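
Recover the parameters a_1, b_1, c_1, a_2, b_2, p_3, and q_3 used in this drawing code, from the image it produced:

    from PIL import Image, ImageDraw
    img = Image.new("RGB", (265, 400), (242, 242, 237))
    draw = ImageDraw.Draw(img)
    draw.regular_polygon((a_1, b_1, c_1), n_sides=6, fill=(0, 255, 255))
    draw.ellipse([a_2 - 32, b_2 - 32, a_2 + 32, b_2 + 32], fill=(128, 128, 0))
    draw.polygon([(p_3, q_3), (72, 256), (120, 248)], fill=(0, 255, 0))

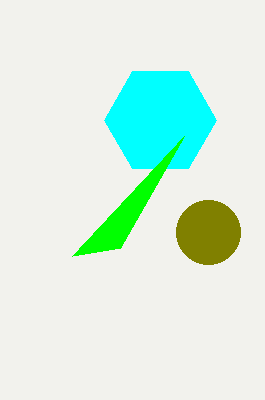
a_1 = 160; b_1 = 120; c_1 = 56; a_2 = 208; b_2 = 232; p_3 = 184; q_3 = 136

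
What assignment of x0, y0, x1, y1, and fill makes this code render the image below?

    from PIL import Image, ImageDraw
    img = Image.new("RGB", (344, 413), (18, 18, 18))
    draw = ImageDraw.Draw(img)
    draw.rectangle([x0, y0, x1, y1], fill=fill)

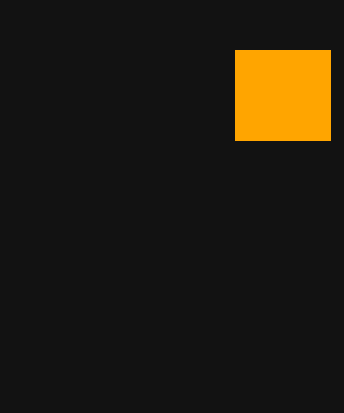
x0 = 235; y0 = 50; x1 = 330; y1 = 140; fill = 'orange'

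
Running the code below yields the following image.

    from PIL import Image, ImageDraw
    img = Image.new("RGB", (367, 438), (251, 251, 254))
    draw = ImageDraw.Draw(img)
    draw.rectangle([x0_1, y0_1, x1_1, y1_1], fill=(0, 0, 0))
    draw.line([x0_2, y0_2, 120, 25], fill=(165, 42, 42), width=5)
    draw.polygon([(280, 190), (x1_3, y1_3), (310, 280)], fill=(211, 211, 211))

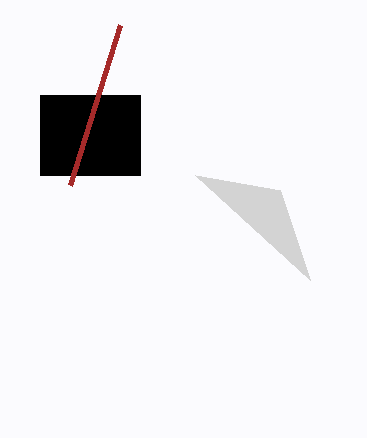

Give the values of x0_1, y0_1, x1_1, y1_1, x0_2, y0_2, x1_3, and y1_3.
x0_1 = 40, y0_1 = 95, x1_1 = 140, y1_1 = 175, x0_2 = 70, y0_2 = 185, x1_3 = 195, y1_3 = 175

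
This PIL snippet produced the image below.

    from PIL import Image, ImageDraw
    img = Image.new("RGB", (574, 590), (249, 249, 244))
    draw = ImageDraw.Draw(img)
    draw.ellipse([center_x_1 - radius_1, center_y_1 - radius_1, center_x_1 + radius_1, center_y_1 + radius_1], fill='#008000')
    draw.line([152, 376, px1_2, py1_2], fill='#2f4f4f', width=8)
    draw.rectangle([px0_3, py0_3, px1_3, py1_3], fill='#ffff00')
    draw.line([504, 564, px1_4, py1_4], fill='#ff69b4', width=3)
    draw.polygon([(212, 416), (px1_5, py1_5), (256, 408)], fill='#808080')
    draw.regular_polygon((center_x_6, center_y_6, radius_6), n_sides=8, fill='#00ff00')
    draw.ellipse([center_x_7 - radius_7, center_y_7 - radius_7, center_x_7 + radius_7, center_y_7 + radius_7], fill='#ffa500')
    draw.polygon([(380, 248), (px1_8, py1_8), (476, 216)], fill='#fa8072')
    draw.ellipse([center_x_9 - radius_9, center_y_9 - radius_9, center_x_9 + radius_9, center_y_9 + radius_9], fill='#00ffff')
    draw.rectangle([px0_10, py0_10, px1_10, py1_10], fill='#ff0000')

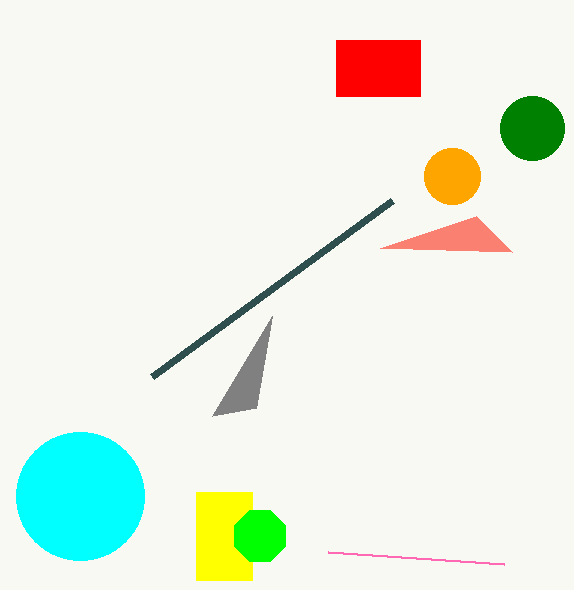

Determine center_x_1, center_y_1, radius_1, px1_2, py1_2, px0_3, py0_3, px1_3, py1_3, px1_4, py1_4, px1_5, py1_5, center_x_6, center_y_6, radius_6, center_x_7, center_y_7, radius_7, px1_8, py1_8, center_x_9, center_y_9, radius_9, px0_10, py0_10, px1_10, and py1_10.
center_x_1 = 532, center_y_1 = 128, radius_1 = 32, px1_2 = 392, py1_2 = 200, px0_3 = 196, py0_3 = 492, px1_3 = 252, py1_3 = 580, px1_4 = 328, py1_4 = 552, px1_5 = 272, py1_5 = 316, center_x_6 = 260, center_y_6 = 536, radius_6 = 28, center_x_7 = 452, center_y_7 = 176, radius_7 = 28, px1_8 = 512, py1_8 = 252, center_x_9 = 80, center_y_9 = 496, radius_9 = 64, px0_10 = 336, py0_10 = 40, px1_10 = 420, py1_10 = 96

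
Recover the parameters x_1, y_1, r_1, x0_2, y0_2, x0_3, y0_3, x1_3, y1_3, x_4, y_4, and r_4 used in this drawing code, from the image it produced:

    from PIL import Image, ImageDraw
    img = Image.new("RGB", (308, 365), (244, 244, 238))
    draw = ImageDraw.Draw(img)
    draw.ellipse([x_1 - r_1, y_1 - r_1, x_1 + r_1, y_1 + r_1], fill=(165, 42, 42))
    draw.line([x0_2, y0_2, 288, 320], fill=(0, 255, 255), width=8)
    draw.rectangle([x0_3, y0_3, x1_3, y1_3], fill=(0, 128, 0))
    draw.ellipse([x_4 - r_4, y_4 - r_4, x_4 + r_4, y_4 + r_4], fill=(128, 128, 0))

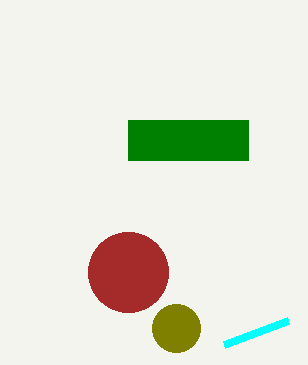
x_1 = 128; y_1 = 272; r_1 = 40; x0_2 = 224; y0_2 = 344; x0_3 = 128; y0_3 = 120; x1_3 = 248; y1_3 = 160; x_4 = 176; y_4 = 328; r_4 = 24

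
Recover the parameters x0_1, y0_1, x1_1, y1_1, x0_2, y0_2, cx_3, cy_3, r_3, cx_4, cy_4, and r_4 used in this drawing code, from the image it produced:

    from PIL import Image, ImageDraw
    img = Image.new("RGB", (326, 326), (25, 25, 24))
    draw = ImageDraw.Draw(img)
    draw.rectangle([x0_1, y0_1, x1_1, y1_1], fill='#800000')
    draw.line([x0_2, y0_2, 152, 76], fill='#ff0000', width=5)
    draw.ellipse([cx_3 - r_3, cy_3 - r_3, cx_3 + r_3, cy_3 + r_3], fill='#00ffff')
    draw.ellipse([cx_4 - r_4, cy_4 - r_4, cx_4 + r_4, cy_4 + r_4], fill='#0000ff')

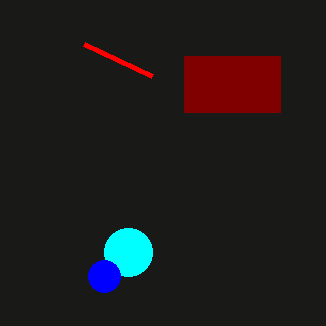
x0_1 = 184, y0_1 = 56, x1_1 = 280, y1_1 = 112, x0_2 = 84, y0_2 = 44, cx_3 = 128, cy_3 = 252, r_3 = 24, cx_4 = 104, cy_4 = 276, r_4 = 16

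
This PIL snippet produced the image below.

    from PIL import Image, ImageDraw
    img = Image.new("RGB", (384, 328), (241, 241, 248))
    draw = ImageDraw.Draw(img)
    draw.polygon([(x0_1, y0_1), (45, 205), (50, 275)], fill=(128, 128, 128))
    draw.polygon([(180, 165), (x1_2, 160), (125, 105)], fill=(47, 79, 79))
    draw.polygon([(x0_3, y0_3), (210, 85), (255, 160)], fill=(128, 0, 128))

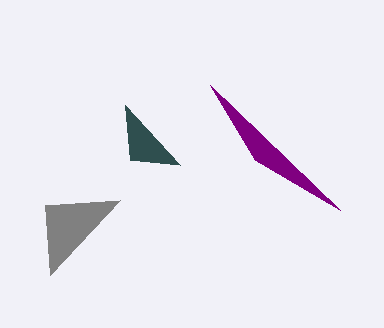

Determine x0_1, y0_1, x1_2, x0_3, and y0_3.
x0_1 = 120, y0_1 = 200, x1_2 = 130, x0_3 = 340, y0_3 = 210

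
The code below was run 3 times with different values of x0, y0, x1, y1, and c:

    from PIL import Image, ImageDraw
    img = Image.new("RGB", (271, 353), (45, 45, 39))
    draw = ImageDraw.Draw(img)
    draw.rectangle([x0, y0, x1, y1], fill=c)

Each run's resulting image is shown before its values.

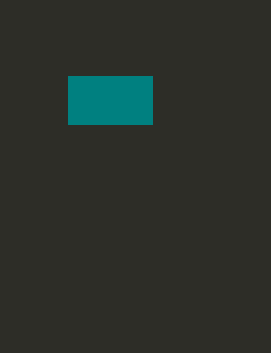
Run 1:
x0 = 68, y0 = 76, x1 = 152, y1 = 124, c = 'teal'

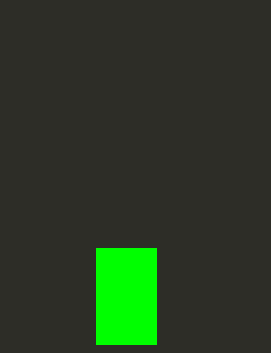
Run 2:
x0 = 96, y0 = 248, x1 = 156, y1 = 344, c = 'lime'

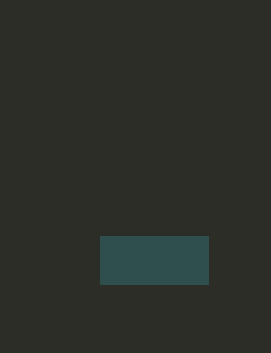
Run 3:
x0 = 100, y0 = 236, x1 = 208, y1 = 284, c = 'darkslategray'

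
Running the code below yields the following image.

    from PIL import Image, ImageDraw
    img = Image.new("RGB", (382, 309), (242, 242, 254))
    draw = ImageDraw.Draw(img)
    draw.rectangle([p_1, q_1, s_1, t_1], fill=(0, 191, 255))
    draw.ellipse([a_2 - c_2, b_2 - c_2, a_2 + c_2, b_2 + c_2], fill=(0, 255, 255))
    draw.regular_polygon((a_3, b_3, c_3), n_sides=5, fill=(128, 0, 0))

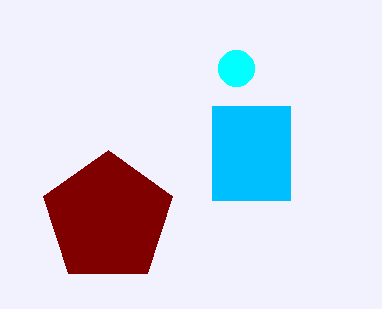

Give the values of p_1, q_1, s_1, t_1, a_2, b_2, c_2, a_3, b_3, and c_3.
p_1 = 212; q_1 = 106; s_1 = 290; t_1 = 200; a_2 = 236; b_2 = 68; c_2 = 18; a_3 = 108; b_3 = 218; c_3 = 68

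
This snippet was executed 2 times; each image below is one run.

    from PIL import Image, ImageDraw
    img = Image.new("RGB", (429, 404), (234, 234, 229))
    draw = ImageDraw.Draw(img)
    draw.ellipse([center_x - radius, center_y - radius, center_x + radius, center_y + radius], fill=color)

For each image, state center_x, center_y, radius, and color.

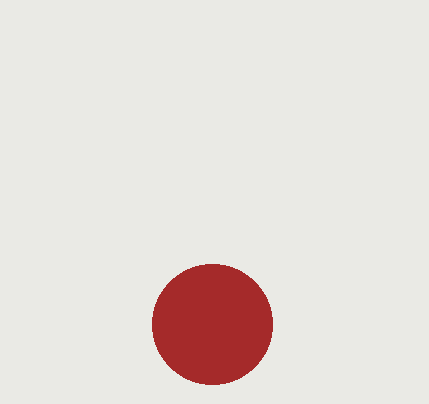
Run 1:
center_x = 212, center_y = 324, radius = 60, color = 'brown'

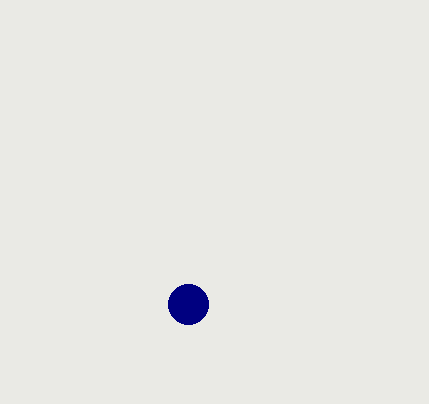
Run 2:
center_x = 188, center_y = 304, radius = 20, color = 'navy'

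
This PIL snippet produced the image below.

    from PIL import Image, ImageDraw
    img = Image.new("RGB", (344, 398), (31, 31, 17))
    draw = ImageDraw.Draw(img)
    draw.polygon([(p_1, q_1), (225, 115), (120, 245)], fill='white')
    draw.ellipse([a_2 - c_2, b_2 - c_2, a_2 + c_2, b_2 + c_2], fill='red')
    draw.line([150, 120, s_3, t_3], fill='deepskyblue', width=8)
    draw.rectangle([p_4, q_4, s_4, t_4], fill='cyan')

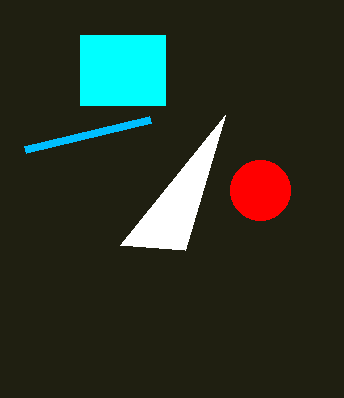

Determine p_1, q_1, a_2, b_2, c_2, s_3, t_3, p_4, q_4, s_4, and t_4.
p_1 = 185, q_1 = 250, a_2 = 260, b_2 = 190, c_2 = 30, s_3 = 25, t_3 = 150, p_4 = 80, q_4 = 35, s_4 = 165, t_4 = 105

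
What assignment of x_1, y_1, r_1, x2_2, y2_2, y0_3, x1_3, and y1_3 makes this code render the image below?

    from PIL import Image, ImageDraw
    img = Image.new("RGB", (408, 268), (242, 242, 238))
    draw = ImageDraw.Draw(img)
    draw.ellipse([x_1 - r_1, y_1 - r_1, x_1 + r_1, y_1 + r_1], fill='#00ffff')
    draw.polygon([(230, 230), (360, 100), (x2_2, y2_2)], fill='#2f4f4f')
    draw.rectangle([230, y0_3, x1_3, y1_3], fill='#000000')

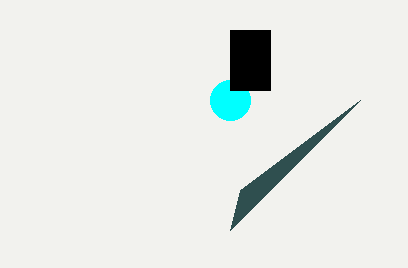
x_1 = 230
y_1 = 100
r_1 = 20
x2_2 = 240
y2_2 = 190
y0_3 = 30
x1_3 = 270
y1_3 = 90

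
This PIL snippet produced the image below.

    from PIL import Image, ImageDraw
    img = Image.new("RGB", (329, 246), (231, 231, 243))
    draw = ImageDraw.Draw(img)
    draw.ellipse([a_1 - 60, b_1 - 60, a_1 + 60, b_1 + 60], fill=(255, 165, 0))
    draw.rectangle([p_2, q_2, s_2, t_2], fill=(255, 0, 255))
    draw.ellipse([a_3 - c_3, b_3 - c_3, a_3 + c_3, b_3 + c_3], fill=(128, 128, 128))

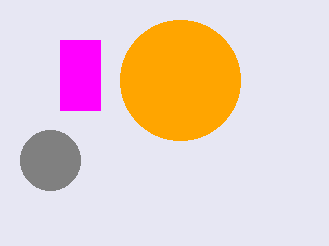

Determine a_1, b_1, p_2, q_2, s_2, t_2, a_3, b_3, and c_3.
a_1 = 180; b_1 = 80; p_2 = 60; q_2 = 40; s_2 = 100; t_2 = 110; a_3 = 50; b_3 = 160; c_3 = 30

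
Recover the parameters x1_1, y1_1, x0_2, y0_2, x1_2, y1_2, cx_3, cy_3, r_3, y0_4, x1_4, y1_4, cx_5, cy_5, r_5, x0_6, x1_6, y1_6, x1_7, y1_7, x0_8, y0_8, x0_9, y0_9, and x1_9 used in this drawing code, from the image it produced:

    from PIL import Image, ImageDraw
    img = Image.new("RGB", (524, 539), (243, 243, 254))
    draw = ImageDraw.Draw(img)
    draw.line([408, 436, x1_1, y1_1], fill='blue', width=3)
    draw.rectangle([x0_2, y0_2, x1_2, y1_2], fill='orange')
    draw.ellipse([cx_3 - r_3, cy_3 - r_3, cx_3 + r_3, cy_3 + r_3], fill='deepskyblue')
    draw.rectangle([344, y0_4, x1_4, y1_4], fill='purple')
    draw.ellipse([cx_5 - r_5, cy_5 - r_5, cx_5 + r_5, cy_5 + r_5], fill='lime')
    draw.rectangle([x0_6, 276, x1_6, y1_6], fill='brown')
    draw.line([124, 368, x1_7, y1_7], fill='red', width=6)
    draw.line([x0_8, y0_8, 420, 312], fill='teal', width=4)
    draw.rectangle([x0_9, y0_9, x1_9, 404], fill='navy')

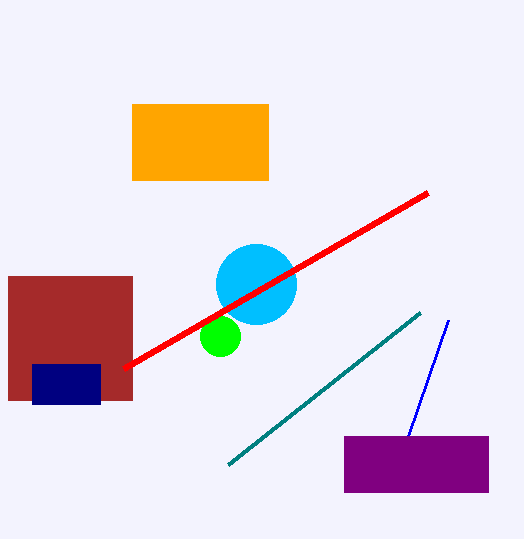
x1_1 = 448; y1_1 = 320; x0_2 = 132; y0_2 = 104; x1_2 = 268; y1_2 = 180; cx_3 = 256; cy_3 = 284; r_3 = 40; y0_4 = 436; x1_4 = 488; y1_4 = 492; cx_5 = 220; cy_5 = 336; r_5 = 20; x0_6 = 8; x1_6 = 132; y1_6 = 400; x1_7 = 428; y1_7 = 192; x0_8 = 228; y0_8 = 464; x0_9 = 32; y0_9 = 364; x1_9 = 100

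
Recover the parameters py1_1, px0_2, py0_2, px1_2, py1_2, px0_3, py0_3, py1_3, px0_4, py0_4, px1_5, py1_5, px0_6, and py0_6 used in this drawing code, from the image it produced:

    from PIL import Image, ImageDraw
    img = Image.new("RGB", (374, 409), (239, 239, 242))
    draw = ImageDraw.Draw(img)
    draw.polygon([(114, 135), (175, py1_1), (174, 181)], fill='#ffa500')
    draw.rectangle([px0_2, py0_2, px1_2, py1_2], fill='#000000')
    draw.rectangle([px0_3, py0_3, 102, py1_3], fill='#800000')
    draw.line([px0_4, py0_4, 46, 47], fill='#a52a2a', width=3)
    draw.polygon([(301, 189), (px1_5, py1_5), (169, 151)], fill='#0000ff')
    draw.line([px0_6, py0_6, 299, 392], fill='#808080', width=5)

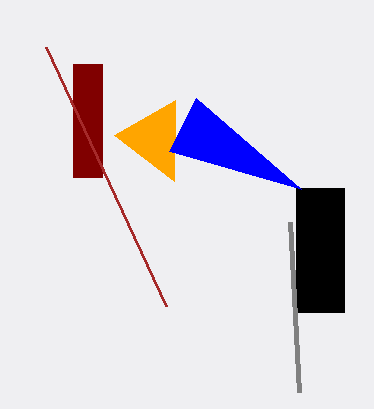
py1_1 = 100, px0_2 = 296, py0_2 = 188, px1_2 = 344, py1_2 = 312, px0_3 = 73, py0_3 = 64, py1_3 = 177, px0_4 = 166, py0_4 = 306, px1_5 = 196, py1_5 = 98, px0_6 = 290, py0_6 = 222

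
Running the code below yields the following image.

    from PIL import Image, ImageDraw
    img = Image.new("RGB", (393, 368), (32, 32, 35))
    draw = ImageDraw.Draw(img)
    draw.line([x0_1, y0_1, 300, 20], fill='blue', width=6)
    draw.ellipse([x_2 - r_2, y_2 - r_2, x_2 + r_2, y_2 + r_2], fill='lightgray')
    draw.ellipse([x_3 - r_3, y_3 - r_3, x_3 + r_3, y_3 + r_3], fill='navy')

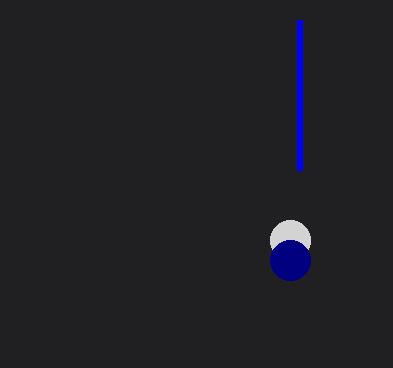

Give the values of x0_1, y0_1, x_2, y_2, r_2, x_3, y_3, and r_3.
x0_1 = 300; y0_1 = 170; x_2 = 290; y_2 = 240; r_2 = 20; x_3 = 290; y_3 = 260; r_3 = 20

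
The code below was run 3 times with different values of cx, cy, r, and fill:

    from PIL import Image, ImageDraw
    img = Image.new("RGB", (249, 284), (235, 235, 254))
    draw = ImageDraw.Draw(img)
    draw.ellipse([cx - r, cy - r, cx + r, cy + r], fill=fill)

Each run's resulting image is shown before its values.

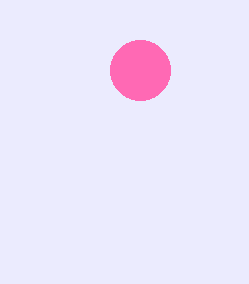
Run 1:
cx = 140; cy = 70; r = 30; fill = 'hotpink'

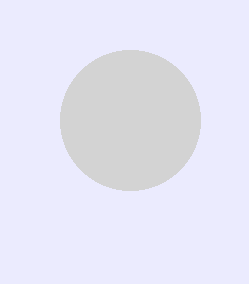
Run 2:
cx = 130
cy = 120
r = 70
fill = 'lightgray'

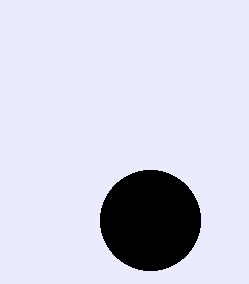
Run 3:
cx = 150, cy = 220, r = 50, fill = 'black'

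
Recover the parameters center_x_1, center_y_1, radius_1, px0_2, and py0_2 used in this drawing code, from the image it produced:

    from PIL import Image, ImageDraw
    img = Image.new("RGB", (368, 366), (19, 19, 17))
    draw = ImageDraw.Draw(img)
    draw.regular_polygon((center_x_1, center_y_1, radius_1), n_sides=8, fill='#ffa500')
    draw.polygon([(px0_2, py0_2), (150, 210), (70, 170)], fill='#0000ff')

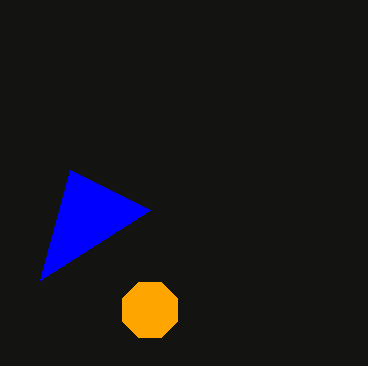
center_x_1 = 150; center_y_1 = 310; radius_1 = 30; px0_2 = 40; py0_2 = 280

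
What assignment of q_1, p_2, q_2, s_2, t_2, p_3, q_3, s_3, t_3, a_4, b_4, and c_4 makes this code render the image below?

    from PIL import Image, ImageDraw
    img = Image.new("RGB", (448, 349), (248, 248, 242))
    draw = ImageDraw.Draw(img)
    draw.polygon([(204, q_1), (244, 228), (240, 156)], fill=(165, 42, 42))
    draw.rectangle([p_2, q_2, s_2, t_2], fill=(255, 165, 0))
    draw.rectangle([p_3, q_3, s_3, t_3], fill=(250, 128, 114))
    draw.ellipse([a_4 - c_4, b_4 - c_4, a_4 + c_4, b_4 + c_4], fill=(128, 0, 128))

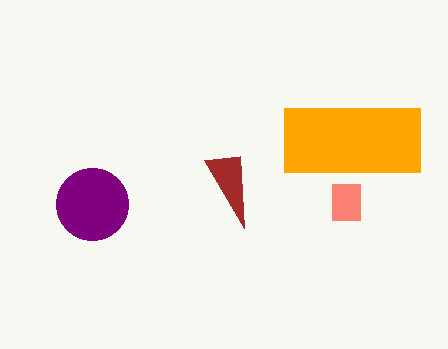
q_1 = 160, p_2 = 284, q_2 = 108, s_2 = 420, t_2 = 172, p_3 = 332, q_3 = 184, s_3 = 360, t_3 = 220, a_4 = 92, b_4 = 204, c_4 = 36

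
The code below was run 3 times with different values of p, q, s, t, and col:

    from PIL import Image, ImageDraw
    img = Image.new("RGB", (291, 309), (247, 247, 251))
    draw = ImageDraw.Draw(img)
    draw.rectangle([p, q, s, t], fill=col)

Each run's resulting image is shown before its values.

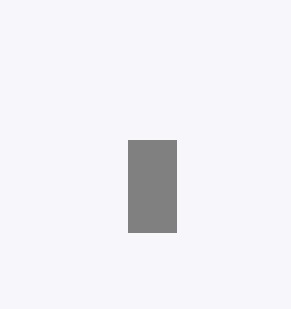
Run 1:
p = 128
q = 140
s = 176
t = 232
col = 'gray'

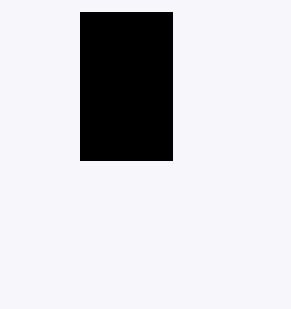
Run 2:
p = 80
q = 12
s = 172
t = 160
col = 'black'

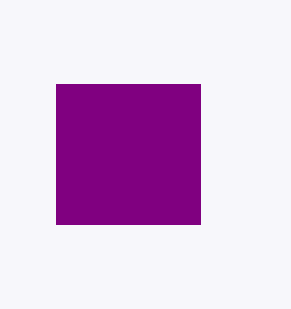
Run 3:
p = 56
q = 84
s = 200
t = 224
col = 'purple'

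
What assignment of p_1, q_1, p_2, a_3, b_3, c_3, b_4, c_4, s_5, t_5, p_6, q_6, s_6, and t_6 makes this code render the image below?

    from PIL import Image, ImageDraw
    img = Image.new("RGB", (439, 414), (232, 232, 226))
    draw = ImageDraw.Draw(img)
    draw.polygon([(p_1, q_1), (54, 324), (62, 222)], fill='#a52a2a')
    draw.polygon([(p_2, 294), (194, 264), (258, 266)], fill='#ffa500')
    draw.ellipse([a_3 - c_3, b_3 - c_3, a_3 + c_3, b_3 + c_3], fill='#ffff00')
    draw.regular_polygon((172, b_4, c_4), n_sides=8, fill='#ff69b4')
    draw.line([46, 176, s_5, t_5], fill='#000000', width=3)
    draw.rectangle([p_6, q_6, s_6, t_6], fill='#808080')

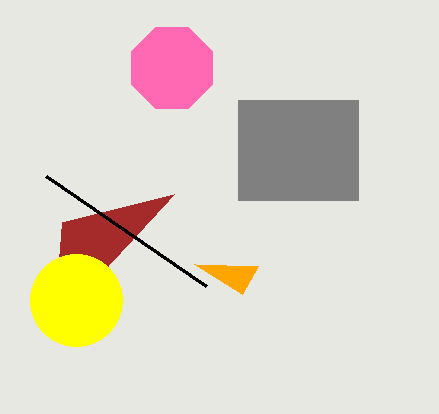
p_1 = 174, q_1 = 194, p_2 = 242, a_3 = 76, b_3 = 300, c_3 = 46, b_4 = 68, c_4 = 44, s_5 = 206, t_5 = 286, p_6 = 238, q_6 = 100, s_6 = 358, t_6 = 200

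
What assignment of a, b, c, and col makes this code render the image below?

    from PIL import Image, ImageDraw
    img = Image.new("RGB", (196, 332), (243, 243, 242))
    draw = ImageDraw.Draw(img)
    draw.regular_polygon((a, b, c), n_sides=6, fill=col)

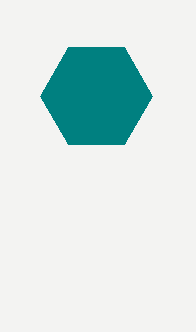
a = 96; b = 96; c = 56; col = 'teal'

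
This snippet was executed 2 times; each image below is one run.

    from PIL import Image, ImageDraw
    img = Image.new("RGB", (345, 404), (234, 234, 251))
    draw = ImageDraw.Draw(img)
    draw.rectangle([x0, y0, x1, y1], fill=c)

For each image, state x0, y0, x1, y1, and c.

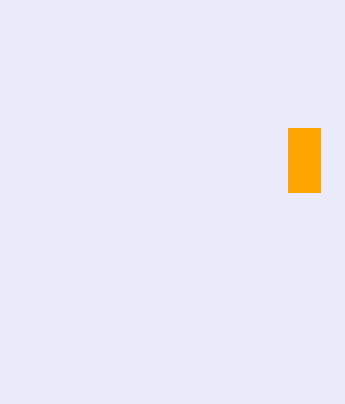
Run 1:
x0 = 288
y0 = 128
x1 = 320
y1 = 192
c = 'orange'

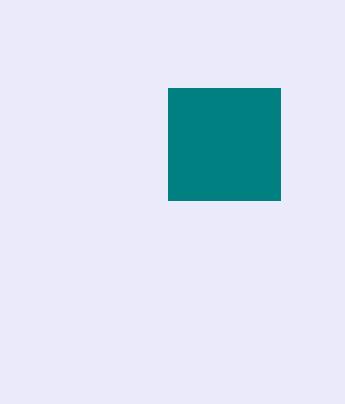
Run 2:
x0 = 168; y0 = 88; x1 = 280; y1 = 200; c = 'teal'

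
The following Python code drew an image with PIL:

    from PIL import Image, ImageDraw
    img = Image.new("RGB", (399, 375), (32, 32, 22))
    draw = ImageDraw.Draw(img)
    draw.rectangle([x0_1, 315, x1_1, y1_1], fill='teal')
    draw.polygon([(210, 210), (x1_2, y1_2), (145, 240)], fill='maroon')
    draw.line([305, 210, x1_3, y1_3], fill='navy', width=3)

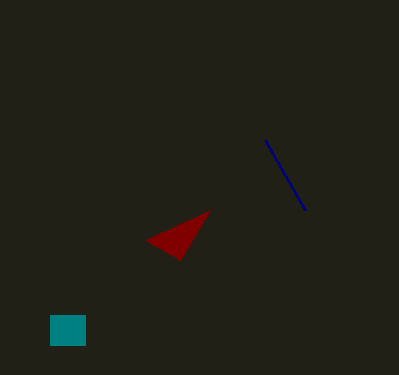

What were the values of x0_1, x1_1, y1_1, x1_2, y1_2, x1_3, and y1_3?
x0_1 = 50; x1_1 = 85; y1_1 = 345; x1_2 = 180; y1_2 = 260; x1_3 = 265; y1_3 = 140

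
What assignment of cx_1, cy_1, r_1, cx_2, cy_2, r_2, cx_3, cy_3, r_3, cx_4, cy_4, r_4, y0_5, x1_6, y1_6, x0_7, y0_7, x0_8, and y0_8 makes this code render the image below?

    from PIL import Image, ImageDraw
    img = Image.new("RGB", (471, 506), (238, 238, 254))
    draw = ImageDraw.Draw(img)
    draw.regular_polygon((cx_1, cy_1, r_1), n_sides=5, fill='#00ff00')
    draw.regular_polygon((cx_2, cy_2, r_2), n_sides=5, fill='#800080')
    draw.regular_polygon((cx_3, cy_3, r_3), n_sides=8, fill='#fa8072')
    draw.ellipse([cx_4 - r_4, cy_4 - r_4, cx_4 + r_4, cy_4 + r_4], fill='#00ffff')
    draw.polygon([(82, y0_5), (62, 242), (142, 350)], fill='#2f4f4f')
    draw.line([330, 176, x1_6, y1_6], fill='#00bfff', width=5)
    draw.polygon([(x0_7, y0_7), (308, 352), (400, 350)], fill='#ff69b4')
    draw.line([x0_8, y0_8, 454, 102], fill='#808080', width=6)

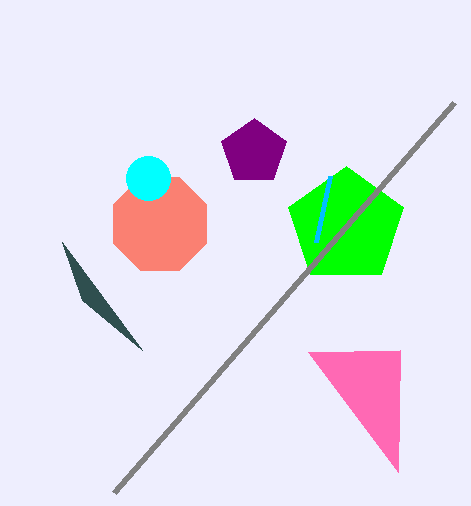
cx_1 = 346, cy_1 = 226, r_1 = 60, cx_2 = 254, cy_2 = 152, r_2 = 34, cx_3 = 160, cy_3 = 224, r_3 = 50, cx_4 = 148, cy_4 = 178, r_4 = 22, y0_5 = 300, x1_6 = 316, y1_6 = 242, x0_7 = 398, y0_7 = 472, x0_8 = 114, y0_8 = 492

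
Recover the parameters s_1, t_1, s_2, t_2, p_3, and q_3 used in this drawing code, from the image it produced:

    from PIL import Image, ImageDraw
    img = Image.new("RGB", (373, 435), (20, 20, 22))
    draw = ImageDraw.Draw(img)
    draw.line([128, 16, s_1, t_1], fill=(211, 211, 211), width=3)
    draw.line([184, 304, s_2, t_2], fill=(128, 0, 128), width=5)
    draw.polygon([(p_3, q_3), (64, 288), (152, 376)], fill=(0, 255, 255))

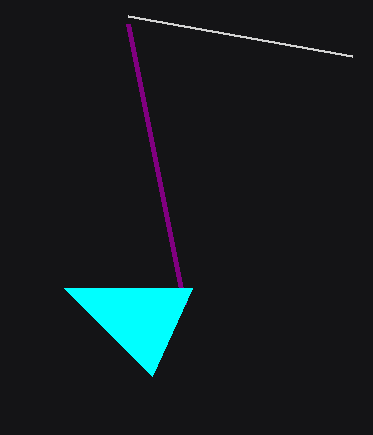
s_1 = 352; t_1 = 56; s_2 = 128; t_2 = 24; p_3 = 192; q_3 = 288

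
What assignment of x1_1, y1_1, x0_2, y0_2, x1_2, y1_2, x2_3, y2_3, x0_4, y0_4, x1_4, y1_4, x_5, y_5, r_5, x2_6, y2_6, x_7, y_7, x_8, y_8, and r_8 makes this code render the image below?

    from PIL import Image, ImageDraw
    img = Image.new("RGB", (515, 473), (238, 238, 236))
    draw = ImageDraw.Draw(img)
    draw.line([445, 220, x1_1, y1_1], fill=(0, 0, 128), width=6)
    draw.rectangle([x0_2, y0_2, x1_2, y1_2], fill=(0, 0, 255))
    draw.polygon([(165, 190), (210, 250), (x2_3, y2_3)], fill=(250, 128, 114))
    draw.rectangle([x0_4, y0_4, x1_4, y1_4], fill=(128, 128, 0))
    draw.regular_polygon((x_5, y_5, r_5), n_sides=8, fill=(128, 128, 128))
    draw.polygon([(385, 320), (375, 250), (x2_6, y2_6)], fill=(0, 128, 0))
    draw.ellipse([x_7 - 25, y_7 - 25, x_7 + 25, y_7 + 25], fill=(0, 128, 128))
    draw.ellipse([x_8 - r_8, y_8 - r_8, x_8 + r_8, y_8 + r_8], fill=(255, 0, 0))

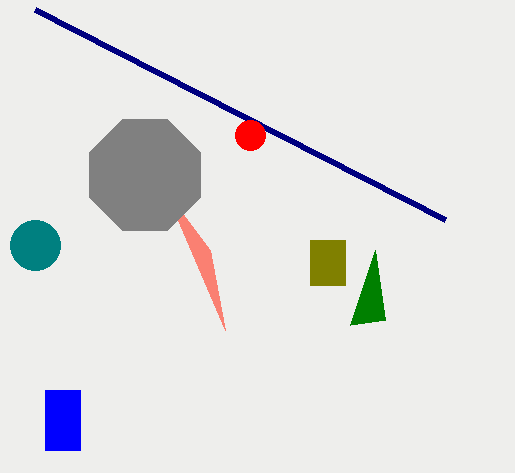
x1_1 = 35; y1_1 = 10; x0_2 = 45; y0_2 = 390; x1_2 = 80; y1_2 = 450; x2_3 = 225; y2_3 = 330; x0_4 = 310; y0_4 = 240; x1_4 = 345; y1_4 = 285; x_5 = 145; y_5 = 175; r_5 = 60; x2_6 = 350; y2_6 = 325; x_7 = 35; y_7 = 245; x_8 = 250; y_8 = 135; r_8 = 15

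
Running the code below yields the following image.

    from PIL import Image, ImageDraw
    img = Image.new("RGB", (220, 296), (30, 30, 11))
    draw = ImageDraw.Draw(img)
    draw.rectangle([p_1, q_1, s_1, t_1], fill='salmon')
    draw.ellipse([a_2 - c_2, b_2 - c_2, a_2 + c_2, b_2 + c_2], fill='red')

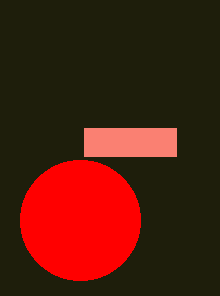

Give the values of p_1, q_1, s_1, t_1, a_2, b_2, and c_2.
p_1 = 84, q_1 = 128, s_1 = 176, t_1 = 156, a_2 = 80, b_2 = 220, c_2 = 60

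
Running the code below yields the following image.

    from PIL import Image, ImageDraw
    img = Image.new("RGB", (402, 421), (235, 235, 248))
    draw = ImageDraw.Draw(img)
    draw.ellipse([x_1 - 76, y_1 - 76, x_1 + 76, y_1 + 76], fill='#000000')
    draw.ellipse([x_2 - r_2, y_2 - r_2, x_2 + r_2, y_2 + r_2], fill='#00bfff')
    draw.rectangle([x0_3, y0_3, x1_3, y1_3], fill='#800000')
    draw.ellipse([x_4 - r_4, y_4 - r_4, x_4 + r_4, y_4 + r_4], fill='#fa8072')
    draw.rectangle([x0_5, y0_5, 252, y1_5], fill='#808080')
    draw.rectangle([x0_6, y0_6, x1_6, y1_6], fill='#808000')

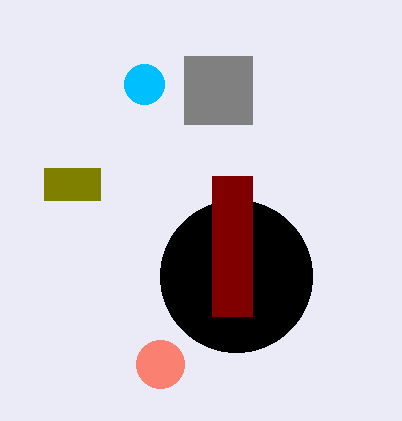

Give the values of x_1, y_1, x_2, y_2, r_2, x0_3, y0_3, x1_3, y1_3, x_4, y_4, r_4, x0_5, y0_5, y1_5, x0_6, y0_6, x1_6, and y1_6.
x_1 = 236, y_1 = 276, x_2 = 144, y_2 = 84, r_2 = 20, x0_3 = 212, y0_3 = 176, x1_3 = 252, y1_3 = 316, x_4 = 160, y_4 = 364, r_4 = 24, x0_5 = 184, y0_5 = 56, y1_5 = 124, x0_6 = 44, y0_6 = 168, x1_6 = 100, y1_6 = 200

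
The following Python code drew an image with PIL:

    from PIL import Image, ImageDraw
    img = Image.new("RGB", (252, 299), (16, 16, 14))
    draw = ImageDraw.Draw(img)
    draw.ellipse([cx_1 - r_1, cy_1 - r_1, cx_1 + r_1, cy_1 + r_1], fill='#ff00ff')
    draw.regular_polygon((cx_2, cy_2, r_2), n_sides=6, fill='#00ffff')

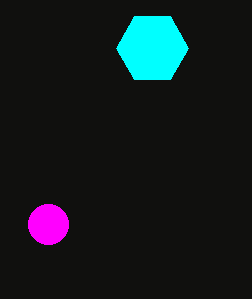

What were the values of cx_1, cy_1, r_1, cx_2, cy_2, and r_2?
cx_1 = 48; cy_1 = 224; r_1 = 20; cx_2 = 152; cy_2 = 48; r_2 = 36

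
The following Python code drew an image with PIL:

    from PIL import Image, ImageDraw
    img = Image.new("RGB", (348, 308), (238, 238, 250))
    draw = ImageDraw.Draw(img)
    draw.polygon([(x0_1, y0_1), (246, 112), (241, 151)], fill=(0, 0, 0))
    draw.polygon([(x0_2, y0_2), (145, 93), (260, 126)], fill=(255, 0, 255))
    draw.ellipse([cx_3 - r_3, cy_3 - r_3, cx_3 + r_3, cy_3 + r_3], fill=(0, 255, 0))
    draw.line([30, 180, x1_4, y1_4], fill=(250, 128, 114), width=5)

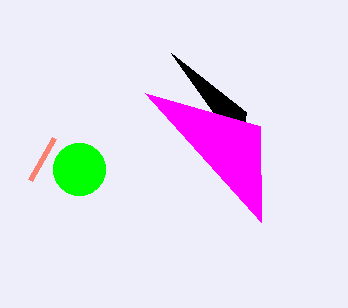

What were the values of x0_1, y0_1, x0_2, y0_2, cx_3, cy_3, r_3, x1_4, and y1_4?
x0_1 = 171; y0_1 = 53; x0_2 = 261; y0_2 = 222; cx_3 = 79; cy_3 = 169; r_3 = 26; x1_4 = 54; y1_4 = 138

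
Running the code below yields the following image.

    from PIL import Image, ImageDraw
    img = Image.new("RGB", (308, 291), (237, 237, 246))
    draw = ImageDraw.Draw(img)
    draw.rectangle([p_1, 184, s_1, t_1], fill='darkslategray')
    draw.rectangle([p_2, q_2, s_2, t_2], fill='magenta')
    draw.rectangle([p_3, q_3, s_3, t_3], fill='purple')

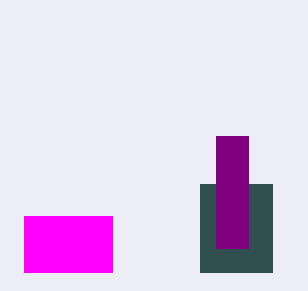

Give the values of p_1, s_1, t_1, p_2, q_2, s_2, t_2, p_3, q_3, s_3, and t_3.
p_1 = 200
s_1 = 272
t_1 = 272
p_2 = 24
q_2 = 216
s_2 = 112
t_2 = 272
p_3 = 216
q_3 = 136
s_3 = 248
t_3 = 248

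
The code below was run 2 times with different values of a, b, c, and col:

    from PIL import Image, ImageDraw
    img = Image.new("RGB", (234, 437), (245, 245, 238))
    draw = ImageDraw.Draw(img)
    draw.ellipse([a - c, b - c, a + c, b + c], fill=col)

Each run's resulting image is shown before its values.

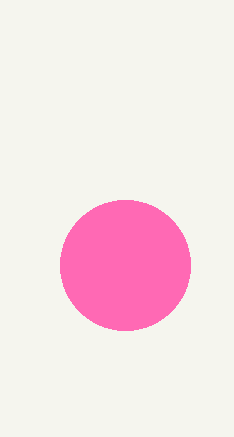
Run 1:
a = 125, b = 265, c = 65, col = 'hotpink'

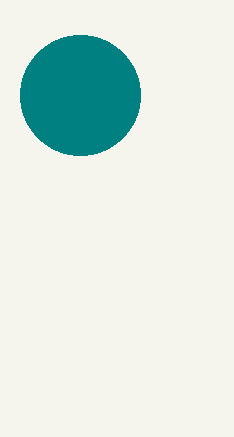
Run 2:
a = 80
b = 95
c = 60
col = 'teal'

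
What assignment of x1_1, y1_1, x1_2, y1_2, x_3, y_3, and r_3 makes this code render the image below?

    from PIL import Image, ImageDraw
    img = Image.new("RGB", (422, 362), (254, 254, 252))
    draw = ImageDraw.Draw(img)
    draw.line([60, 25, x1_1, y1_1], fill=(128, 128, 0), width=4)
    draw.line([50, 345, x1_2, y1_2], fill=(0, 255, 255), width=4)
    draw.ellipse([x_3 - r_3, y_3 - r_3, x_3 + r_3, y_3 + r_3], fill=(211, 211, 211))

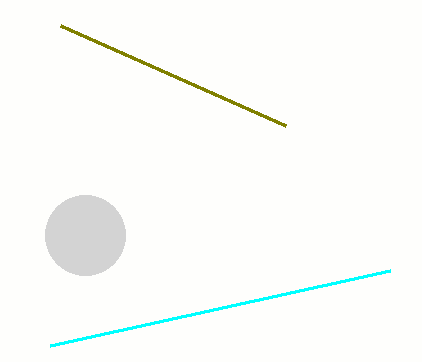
x1_1 = 285; y1_1 = 125; x1_2 = 390; y1_2 = 270; x_3 = 85; y_3 = 235; r_3 = 40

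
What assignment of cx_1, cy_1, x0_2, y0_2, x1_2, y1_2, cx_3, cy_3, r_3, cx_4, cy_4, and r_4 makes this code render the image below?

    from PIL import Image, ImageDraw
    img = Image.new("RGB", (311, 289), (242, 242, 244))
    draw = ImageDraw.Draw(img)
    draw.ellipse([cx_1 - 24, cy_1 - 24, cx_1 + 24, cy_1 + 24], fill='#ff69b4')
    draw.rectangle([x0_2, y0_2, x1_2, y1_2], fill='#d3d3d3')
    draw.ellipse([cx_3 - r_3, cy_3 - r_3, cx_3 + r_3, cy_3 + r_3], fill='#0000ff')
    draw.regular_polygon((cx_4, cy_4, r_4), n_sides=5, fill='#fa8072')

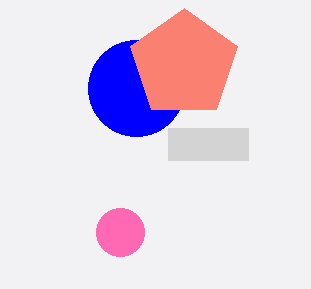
cx_1 = 120; cy_1 = 232; x0_2 = 168; y0_2 = 128; x1_2 = 248; y1_2 = 160; cx_3 = 136; cy_3 = 88; r_3 = 48; cx_4 = 184; cy_4 = 64; r_4 = 56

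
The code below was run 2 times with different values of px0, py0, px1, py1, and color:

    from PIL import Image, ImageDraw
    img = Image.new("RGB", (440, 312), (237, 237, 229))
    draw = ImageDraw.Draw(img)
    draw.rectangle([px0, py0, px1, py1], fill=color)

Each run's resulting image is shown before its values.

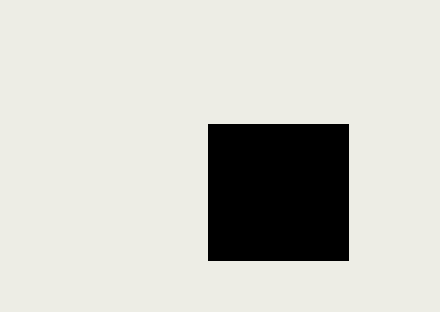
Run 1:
px0 = 208; py0 = 124; px1 = 348; py1 = 260; color = 'black'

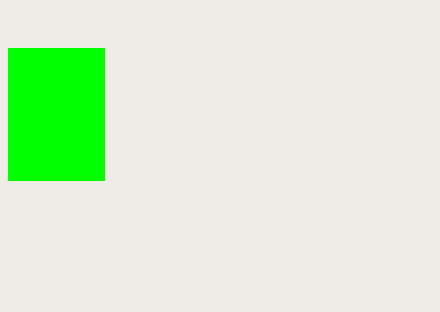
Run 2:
px0 = 8, py0 = 48, px1 = 104, py1 = 180, color = 'lime'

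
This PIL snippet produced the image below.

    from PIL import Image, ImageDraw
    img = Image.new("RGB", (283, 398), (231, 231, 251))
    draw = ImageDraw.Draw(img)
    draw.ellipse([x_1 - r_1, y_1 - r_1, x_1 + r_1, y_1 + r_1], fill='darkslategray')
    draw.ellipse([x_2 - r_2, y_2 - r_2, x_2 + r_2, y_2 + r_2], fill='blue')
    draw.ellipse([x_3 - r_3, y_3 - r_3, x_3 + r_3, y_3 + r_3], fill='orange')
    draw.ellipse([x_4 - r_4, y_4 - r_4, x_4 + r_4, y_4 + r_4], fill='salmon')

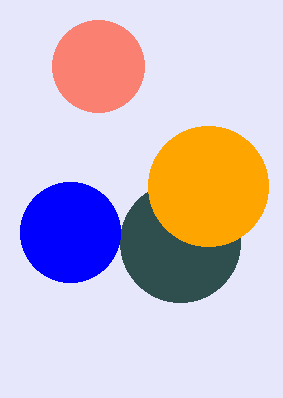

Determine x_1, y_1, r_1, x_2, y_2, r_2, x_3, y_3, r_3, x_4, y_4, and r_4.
x_1 = 180
y_1 = 242
r_1 = 60
x_2 = 70
y_2 = 232
r_2 = 50
x_3 = 208
y_3 = 186
r_3 = 60
x_4 = 98
y_4 = 66
r_4 = 46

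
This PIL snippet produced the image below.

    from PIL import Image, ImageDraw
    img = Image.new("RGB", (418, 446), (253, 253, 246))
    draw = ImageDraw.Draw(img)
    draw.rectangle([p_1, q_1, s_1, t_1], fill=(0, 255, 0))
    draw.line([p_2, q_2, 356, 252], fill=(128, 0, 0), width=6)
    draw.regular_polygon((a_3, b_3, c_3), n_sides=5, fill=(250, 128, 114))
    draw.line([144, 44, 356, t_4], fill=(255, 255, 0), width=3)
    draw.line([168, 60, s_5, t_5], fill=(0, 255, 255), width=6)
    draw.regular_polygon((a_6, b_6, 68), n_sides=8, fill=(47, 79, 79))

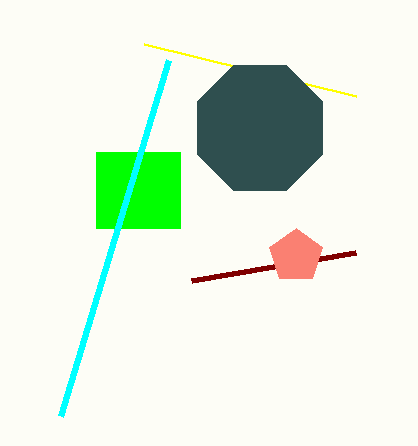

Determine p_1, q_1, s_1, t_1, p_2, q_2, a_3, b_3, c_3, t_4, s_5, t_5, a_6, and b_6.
p_1 = 96; q_1 = 152; s_1 = 180; t_1 = 228; p_2 = 192; q_2 = 280; a_3 = 296; b_3 = 256; c_3 = 28; t_4 = 96; s_5 = 60; t_5 = 416; a_6 = 260; b_6 = 128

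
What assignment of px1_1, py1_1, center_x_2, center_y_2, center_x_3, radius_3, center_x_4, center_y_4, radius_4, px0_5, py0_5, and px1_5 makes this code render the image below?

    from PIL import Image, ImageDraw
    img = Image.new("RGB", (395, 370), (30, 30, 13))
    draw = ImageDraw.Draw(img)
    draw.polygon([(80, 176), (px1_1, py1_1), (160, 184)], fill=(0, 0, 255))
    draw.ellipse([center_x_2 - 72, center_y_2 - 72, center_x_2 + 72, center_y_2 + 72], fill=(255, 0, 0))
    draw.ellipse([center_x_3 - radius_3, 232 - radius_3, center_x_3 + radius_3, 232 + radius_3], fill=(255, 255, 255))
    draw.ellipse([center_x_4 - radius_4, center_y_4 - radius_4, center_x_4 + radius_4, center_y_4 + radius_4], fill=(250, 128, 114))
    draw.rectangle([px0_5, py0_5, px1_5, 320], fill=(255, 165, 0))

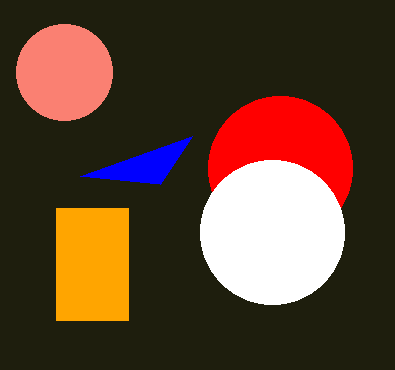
px1_1 = 192
py1_1 = 136
center_x_2 = 280
center_y_2 = 168
center_x_3 = 272
radius_3 = 72
center_x_4 = 64
center_y_4 = 72
radius_4 = 48
px0_5 = 56
py0_5 = 208
px1_5 = 128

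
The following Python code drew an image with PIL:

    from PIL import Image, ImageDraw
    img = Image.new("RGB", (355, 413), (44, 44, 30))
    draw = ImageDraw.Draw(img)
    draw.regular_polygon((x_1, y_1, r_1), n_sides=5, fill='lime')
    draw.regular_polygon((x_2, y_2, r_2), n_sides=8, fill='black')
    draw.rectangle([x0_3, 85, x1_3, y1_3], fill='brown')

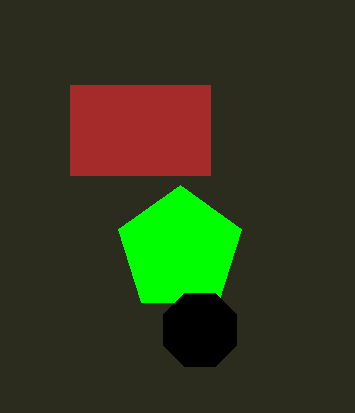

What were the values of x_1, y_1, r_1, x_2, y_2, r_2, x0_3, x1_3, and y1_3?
x_1 = 180; y_1 = 250; r_1 = 65; x_2 = 200; y_2 = 330; r_2 = 40; x0_3 = 70; x1_3 = 210; y1_3 = 175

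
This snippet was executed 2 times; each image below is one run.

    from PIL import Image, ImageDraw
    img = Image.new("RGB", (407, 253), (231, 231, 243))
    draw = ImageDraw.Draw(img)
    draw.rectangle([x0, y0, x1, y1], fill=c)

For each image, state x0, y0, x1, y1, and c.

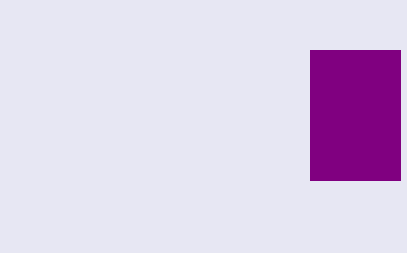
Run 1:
x0 = 310; y0 = 50; x1 = 400; y1 = 180; c = 'purple'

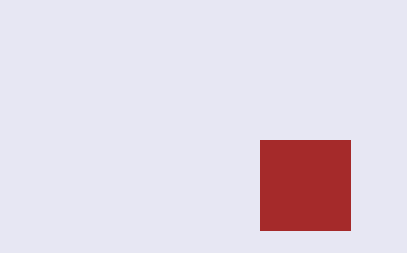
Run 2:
x0 = 260, y0 = 140, x1 = 350, y1 = 230, c = 'brown'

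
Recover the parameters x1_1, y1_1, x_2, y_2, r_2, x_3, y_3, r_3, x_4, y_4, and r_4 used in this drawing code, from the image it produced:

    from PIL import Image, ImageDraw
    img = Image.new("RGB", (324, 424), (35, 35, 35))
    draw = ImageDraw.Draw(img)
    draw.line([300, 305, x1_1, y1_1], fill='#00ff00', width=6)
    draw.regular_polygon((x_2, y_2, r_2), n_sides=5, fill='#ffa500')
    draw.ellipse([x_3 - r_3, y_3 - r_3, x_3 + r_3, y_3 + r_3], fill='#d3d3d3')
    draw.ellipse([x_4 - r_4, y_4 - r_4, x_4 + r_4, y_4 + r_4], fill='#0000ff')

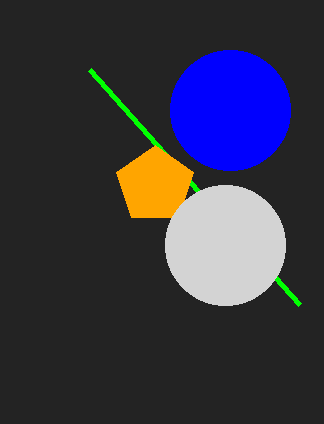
x1_1 = 90
y1_1 = 70
x_2 = 155
y_2 = 185
r_2 = 40
x_3 = 225
y_3 = 245
r_3 = 60
x_4 = 230
y_4 = 110
r_4 = 60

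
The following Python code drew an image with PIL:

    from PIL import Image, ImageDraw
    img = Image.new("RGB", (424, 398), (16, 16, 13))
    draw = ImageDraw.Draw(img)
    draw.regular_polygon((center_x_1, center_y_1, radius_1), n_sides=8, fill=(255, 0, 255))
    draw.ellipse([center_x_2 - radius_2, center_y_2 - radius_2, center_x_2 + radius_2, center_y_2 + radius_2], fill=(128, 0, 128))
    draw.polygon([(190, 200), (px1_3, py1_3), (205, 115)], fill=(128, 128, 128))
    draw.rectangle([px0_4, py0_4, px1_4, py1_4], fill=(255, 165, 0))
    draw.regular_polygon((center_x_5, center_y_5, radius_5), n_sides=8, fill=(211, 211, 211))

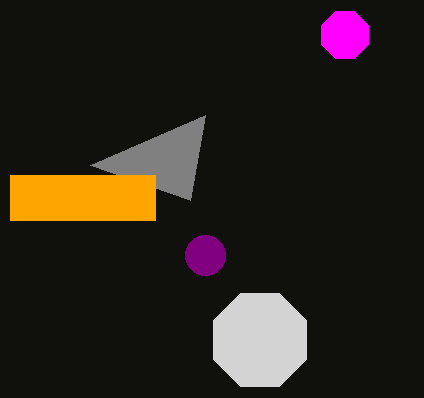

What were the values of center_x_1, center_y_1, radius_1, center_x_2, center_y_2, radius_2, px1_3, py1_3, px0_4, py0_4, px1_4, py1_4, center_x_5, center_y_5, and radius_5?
center_x_1 = 345
center_y_1 = 35
radius_1 = 25
center_x_2 = 205
center_y_2 = 255
radius_2 = 20
px1_3 = 90
py1_3 = 165
px0_4 = 10
py0_4 = 175
px1_4 = 155
py1_4 = 220
center_x_5 = 260
center_y_5 = 340
radius_5 = 50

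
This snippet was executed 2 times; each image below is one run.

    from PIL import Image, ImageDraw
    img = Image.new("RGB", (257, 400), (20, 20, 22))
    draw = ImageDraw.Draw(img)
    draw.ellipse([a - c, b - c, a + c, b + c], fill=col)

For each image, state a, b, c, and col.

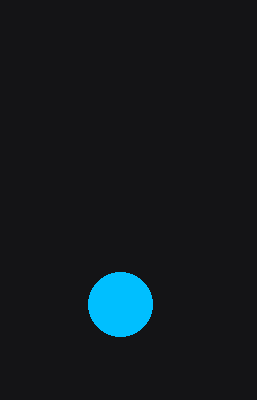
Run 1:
a = 120, b = 304, c = 32, col = 'deepskyblue'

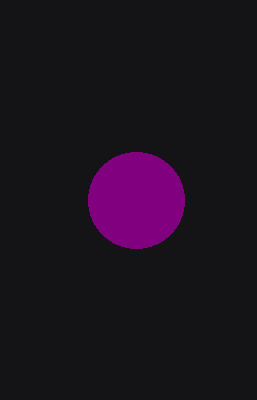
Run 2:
a = 136
b = 200
c = 48
col = 'purple'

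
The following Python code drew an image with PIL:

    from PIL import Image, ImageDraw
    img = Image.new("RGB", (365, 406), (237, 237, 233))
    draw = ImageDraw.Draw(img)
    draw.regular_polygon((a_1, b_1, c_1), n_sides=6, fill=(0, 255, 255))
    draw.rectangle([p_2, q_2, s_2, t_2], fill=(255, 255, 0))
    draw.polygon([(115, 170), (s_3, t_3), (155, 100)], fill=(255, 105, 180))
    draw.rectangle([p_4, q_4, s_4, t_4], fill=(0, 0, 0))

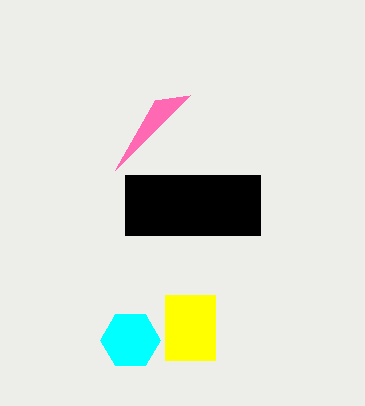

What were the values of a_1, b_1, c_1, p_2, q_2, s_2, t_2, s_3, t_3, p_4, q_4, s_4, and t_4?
a_1 = 130, b_1 = 340, c_1 = 30, p_2 = 165, q_2 = 295, s_2 = 215, t_2 = 360, s_3 = 190, t_3 = 95, p_4 = 125, q_4 = 175, s_4 = 260, t_4 = 235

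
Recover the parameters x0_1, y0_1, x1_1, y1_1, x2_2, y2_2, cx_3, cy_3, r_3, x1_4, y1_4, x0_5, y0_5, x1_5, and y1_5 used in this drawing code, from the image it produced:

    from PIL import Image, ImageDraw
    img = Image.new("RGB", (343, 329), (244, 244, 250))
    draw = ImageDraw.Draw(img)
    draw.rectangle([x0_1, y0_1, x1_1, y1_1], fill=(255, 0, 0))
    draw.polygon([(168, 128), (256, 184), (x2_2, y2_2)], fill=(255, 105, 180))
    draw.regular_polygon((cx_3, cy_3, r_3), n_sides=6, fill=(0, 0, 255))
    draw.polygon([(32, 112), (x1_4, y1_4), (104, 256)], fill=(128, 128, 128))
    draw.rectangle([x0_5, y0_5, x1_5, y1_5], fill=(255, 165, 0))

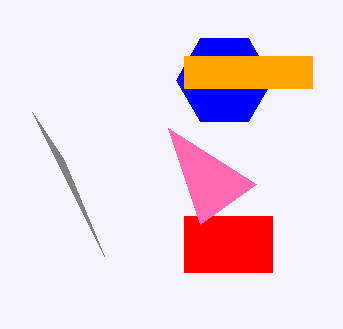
x0_1 = 184; y0_1 = 216; x1_1 = 272; y1_1 = 272; x2_2 = 200; y2_2 = 224; cx_3 = 224; cy_3 = 80; r_3 = 48; x1_4 = 64; y1_4 = 160; x0_5 = 184; y0_5 = 56; x1_5 = 312; y1_5 = 88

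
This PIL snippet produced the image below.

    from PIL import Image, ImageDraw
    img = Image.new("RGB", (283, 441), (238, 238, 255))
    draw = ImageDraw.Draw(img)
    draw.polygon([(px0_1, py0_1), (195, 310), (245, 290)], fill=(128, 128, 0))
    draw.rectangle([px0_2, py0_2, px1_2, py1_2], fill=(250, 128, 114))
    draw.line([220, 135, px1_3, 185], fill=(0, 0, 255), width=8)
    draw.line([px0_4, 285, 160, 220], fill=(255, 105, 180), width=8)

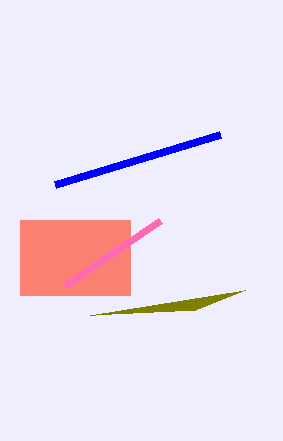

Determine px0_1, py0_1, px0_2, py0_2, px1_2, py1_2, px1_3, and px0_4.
px0_1 = 90, py0_1 = 315, px0_2 = 20, py0_2 = 220, px1_2 = 130, py1_2 = 295, px1_3 = 55, px0_4 = 65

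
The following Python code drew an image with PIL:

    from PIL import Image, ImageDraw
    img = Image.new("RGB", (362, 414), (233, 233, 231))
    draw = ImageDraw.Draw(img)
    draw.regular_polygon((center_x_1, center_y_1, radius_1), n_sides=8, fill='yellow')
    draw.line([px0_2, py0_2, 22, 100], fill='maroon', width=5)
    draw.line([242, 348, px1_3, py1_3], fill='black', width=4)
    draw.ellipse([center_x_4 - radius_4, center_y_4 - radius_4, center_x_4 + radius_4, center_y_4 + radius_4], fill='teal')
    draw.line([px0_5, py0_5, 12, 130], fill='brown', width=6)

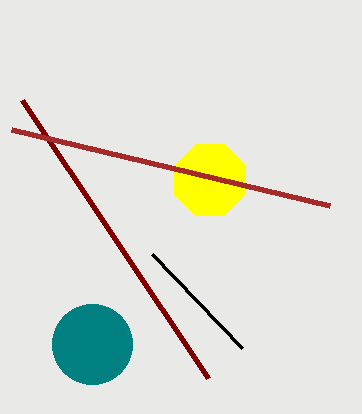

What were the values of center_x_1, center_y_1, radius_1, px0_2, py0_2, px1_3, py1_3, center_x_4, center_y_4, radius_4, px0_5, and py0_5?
center_x_1 = 210
center_y_1 = 180
radius_1 = 38
px0_2 = 208
py0_2 = 378
px1_3 = 152
py1_3 = 254
center_x_4 = 92
center_y_4 = 344
radius_4 = 40
px0_5 = 330
py0_5 = 206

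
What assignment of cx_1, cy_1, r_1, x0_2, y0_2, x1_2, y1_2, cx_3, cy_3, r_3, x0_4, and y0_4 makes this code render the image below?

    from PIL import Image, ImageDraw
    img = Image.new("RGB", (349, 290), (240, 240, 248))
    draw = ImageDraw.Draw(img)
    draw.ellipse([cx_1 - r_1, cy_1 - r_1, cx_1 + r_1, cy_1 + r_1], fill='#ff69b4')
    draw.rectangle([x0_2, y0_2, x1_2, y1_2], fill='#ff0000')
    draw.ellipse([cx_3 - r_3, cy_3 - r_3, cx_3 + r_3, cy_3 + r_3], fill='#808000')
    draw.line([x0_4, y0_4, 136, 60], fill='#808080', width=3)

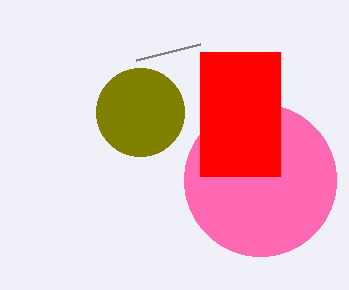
cx_1 = 260, cy_1 = 180, r_1 = 76, x0_2 = 200, y0_2 = 52, x1_2 = 280, y1_2 = 176, cx_3 = 140, cy_3 = 112, r_3 = 44, x0_4 = 200, y0_4 = 44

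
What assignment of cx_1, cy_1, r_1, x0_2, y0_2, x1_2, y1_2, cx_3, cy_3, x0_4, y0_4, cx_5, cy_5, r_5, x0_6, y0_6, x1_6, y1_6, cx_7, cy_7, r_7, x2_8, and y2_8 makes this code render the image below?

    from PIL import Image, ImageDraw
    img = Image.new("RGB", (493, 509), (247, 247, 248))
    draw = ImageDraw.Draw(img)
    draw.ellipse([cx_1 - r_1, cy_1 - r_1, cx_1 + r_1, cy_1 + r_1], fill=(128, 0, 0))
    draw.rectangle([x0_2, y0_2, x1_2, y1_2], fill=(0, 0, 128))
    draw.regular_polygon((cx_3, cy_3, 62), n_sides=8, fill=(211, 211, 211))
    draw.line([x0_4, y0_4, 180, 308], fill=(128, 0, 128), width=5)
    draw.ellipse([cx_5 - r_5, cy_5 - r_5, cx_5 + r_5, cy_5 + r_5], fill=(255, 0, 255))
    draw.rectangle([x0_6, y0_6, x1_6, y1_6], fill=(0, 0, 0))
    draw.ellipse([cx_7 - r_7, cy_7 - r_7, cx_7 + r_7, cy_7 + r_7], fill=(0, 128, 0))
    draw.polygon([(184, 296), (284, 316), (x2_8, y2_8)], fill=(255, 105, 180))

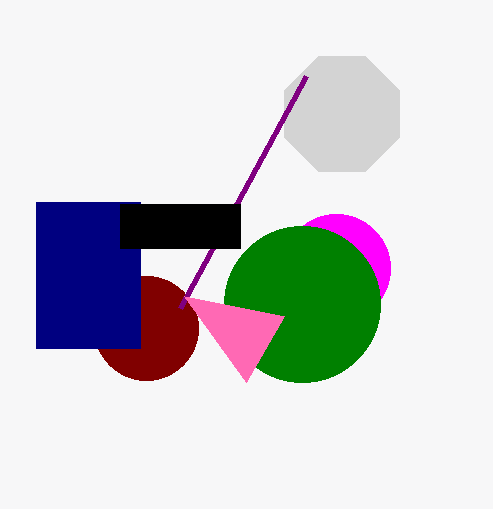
cx_1 = 146
cy_1 = 328
r_1 = 52
x0_2 = 36
y0_2 = 202
x1_2 = 140
y1_2 = 348
cx_3 = 342
cy_3 = 114
x0_4 = 306
y0_4 = 76
cx_5 = 336
cy_5 = 268
r_5 = 54
x0_6 = 120
y0_6 = 204
x1_6 = 240
y1_6 = 248
cx_7 = 302
cy_7 = 304
r_7 = 78
x2_8 = 246
y2_8 = 382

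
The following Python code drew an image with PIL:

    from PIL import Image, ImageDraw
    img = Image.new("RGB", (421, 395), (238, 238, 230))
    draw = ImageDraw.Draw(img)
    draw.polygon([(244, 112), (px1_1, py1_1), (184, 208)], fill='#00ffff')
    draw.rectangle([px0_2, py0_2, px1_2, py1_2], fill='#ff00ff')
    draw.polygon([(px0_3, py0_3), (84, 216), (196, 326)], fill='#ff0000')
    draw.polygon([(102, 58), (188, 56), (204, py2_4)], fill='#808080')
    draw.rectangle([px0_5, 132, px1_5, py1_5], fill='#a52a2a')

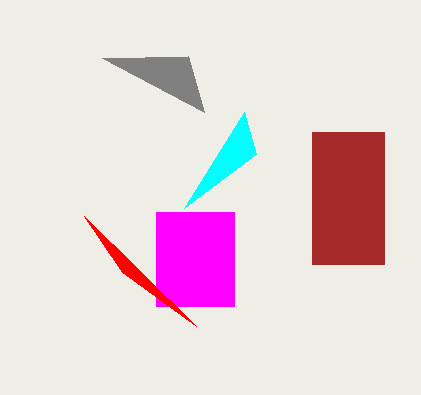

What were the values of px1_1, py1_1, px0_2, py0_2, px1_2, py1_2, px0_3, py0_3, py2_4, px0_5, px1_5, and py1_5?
px1_1 = 256, py1_1 = 154, px0_2 = 156, py0_2 = 212, px1_2 = 234, py1_2 = 306, px0_3 = 122, py0_3 = 272, py2_4 = 112, px0_5 = 312, px1_5 = 384, py1_5 = 264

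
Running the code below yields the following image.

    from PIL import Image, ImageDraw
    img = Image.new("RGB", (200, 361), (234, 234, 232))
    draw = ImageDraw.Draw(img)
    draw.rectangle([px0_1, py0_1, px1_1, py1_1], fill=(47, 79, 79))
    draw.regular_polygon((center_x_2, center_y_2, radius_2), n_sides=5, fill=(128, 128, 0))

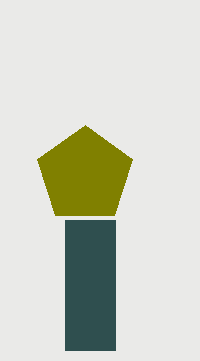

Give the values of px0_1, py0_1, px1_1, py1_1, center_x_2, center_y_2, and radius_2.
px0_1 = 65, py0_1 = 220, px1_1 = 115, py1_1 = 350, center_x_2 = 85, center_y_2 = 175, radius_2 = 50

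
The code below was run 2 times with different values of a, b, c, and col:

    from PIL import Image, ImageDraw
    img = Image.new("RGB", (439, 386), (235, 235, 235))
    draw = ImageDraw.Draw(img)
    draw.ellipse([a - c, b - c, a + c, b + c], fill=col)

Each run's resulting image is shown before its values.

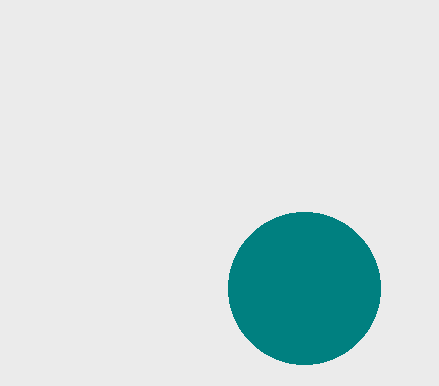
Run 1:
a = 304
b = 288
c = 76
col = 'teal'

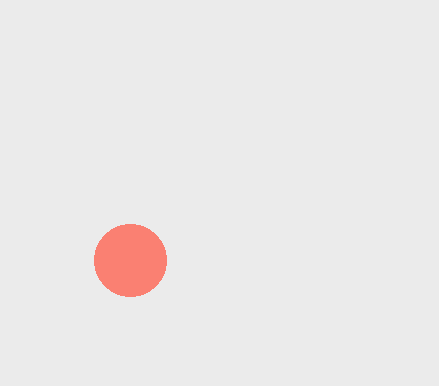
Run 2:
a = 130
b = 260
c = 36
col = 'salmon'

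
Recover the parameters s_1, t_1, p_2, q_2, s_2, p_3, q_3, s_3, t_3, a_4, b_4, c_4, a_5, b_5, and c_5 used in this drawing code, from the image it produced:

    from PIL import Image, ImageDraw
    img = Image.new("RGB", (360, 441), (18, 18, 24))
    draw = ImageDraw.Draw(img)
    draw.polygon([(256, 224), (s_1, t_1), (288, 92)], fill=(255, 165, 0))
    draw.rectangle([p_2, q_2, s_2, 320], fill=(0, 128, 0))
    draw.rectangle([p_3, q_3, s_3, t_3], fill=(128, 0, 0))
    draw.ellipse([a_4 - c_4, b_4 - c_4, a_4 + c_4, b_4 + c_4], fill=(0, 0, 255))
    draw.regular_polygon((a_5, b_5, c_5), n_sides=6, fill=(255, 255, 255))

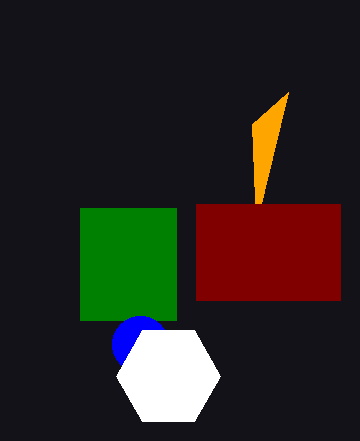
s_1 = 252; t_1 = 124; p_2 = 80; q_2 = 208; s_2 = 176; p_3 = 196; q_3 = 204; s_3 = 340; t_3 = 300; a_4 = 140; b_4 = 344; c_4 = 28; a_5 = 168; b_5 = 376; c_5 = 52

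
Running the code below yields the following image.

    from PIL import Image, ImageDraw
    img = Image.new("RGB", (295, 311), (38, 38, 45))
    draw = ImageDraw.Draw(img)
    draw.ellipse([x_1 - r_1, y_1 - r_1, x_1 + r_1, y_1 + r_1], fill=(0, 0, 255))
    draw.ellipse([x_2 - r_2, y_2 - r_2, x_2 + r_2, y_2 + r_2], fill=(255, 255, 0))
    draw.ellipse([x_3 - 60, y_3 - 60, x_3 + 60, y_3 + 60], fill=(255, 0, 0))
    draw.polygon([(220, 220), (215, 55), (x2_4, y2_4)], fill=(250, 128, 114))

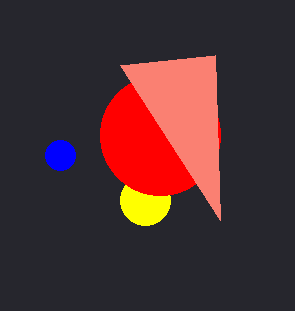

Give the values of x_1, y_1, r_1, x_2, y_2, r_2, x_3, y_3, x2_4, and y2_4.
x_1 = 60; y_1 = 155; r_1 = 15; x_2 = 145; y_2 = 200; r_2 = 25; x_3 = 160; y_3 = 135; x2_4 = 120; y2_4 = 65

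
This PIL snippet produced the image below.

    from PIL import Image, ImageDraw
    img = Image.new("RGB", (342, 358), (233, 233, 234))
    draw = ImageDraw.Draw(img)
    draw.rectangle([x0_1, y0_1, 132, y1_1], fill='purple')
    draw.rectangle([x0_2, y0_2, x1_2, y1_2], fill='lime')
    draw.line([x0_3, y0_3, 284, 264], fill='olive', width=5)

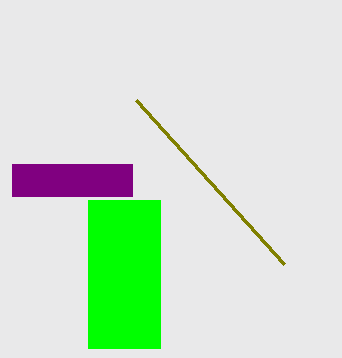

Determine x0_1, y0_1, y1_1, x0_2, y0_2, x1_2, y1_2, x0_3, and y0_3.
x0_1 = 12; y0_1 = 164; y1_1 = 196; x0_2 = 88; y0_2 = 200; x1_2 = 160; y1_2 = 348; x0_3 = 136; y0_3 = 100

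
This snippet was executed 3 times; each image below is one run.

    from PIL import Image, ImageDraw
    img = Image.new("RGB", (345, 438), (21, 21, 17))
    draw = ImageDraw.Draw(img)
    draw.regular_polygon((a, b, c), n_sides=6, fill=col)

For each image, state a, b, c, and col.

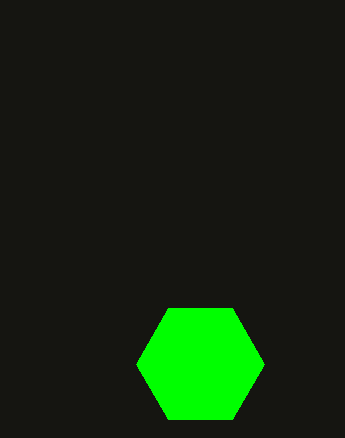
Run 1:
a = 200; b = 364; c = 64; col = 'lime'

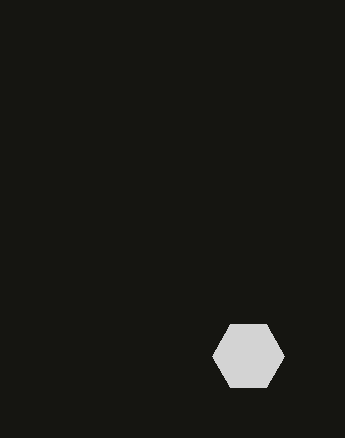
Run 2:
a = 248
b = 356
c = 36
col = 'lightgray'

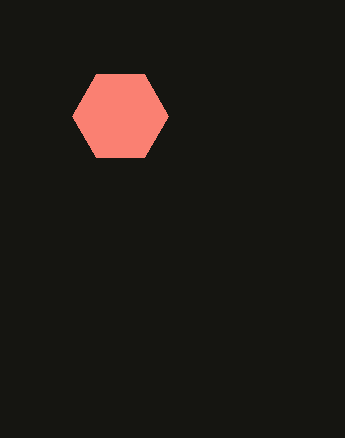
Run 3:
a = 120; b = 116; c = 48; col = 'salmon'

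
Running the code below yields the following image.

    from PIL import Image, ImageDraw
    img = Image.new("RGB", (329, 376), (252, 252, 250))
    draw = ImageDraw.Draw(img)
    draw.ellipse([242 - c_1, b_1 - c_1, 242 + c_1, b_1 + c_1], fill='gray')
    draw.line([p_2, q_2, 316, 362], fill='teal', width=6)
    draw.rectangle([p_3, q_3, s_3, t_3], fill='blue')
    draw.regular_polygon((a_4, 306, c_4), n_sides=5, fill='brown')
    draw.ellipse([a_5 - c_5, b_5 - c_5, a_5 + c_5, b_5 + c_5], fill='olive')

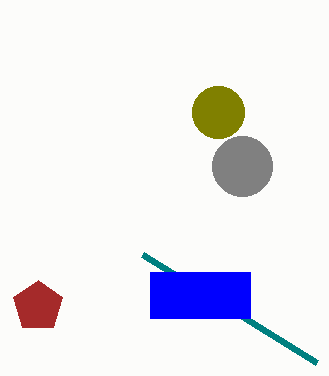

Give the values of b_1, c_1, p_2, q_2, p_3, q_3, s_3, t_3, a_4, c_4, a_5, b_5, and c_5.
b_1 = 166, c_1 = 30, p_2 = 142, q_2 = 254, p_3 = 150, q_3 = 272, s_3 = 250, t_3 = 318, a_4 = 38, c_4 = 26, a_5 = 218, b_5 = 112, c_5 = 26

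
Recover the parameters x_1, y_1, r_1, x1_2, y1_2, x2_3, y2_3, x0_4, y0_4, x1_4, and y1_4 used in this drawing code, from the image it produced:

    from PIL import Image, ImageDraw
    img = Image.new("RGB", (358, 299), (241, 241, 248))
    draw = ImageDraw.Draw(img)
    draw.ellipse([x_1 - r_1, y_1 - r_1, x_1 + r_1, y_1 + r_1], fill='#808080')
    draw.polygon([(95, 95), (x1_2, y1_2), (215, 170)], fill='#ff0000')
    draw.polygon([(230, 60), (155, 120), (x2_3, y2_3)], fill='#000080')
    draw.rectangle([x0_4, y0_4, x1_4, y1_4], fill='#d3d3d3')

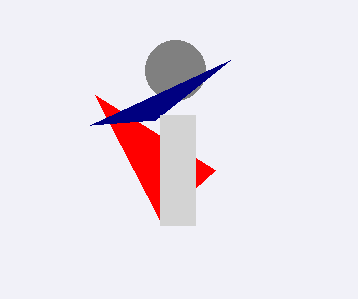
x_1 = 175; y_1 = 70; r_1 = 30; x1_2 = 160; y1_2 = 220; x2_3 = 90; y2_3 = 125; x0_4 = 160; y0_4 = 115; x1_4 = 195; y1_4 = 225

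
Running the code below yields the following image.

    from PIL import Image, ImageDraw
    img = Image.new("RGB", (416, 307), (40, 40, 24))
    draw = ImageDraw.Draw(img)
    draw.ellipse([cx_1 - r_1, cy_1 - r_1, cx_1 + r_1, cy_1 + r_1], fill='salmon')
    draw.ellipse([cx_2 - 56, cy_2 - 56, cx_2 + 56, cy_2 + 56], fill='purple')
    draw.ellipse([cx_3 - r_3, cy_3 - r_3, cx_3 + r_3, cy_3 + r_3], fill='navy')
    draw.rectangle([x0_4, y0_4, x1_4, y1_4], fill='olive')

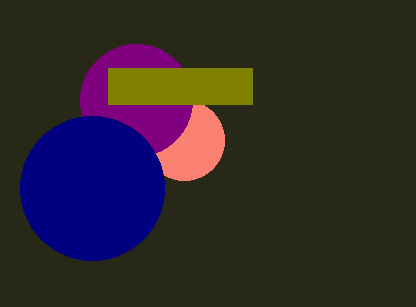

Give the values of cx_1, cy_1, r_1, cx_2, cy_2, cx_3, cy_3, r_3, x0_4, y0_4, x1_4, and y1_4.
cx_1 = 184; cy_1 = 140; r_1 = 40; cx_2 = 136; cy_2 = 100; cx_3 = 92; cy_3 = 188; r_3 = 72; x0_4 = 108; y0_4 = 68; x1_4 = 252; y1_4 = 104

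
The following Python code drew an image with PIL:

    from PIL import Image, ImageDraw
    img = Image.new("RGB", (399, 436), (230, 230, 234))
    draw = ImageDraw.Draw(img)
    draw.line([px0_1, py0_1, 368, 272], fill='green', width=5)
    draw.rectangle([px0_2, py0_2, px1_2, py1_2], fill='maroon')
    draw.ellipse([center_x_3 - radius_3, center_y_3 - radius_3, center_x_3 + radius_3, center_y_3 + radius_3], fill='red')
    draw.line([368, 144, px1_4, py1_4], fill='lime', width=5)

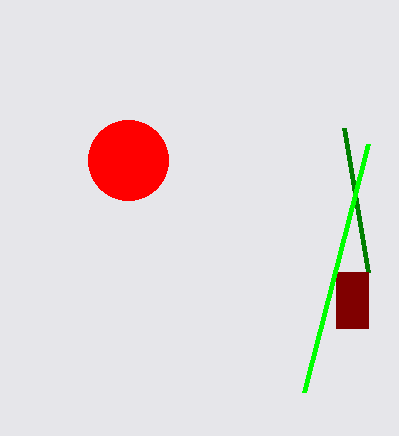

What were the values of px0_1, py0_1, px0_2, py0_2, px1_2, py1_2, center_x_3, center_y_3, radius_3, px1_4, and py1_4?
px0_1 = 344, py0_1 = 128, px0_2 = 336, py0_2 = 272, px1_2 = 368, py1_2 = 328, center_x_3 = 128, center_y_3 = 160, radius_3 = 40, px1_4 = 304, py1_4 = 392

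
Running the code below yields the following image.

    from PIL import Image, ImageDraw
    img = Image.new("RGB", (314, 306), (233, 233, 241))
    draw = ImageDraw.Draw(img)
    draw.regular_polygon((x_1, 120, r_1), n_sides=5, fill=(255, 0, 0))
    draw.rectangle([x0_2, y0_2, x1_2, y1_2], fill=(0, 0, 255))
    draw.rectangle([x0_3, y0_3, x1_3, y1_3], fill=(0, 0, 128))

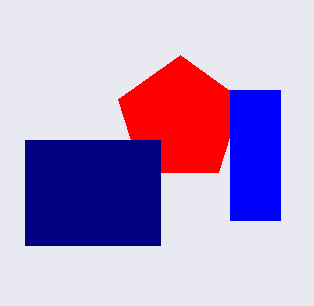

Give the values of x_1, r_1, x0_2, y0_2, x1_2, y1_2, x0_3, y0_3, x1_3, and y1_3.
x_1 = 180, r_1 = 65, x0_2 = 230, y0_2 = 90, x1_2 = 280, y1_2 = 220, x0_3 = 25, y0_3 = 140, x1_3 = 160, y1_3 = 245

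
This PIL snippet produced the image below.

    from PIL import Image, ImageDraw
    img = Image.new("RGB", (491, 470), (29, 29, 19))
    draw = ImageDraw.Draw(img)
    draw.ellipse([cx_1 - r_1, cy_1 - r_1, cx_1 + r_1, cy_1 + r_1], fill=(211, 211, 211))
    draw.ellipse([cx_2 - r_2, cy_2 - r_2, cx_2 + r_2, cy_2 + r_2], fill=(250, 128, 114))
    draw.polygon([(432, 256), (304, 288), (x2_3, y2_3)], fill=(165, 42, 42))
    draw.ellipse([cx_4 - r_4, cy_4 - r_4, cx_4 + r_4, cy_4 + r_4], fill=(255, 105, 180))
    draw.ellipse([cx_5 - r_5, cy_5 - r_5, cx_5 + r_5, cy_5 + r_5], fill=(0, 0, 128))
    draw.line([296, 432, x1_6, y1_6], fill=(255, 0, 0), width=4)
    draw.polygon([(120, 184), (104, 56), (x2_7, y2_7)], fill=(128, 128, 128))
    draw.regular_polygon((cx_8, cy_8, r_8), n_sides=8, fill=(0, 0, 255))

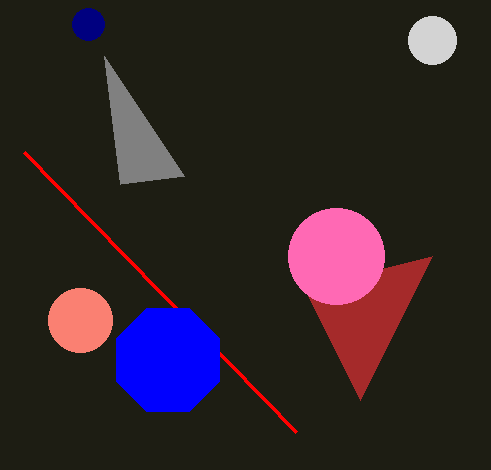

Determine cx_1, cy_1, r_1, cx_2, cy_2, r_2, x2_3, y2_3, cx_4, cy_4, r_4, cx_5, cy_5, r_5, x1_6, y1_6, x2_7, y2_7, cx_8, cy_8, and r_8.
cx_1 = 432; cy_1 = 40; r_1 = 24; cx_2 = 80; cy_2 = 320; r_2 = 32; x2_3 = 360; y2_3 = 400; cx_4 = 336; cy_4 = 256; r_4 = 48; cx_5 = 88; cy_5 = 24; r_5 = 16; x1_6 = 24; y1_6 = 152; x2_7 = 184; y2_7 = 176; cx_8 = 168; cy_8 = 360; r_8 = 56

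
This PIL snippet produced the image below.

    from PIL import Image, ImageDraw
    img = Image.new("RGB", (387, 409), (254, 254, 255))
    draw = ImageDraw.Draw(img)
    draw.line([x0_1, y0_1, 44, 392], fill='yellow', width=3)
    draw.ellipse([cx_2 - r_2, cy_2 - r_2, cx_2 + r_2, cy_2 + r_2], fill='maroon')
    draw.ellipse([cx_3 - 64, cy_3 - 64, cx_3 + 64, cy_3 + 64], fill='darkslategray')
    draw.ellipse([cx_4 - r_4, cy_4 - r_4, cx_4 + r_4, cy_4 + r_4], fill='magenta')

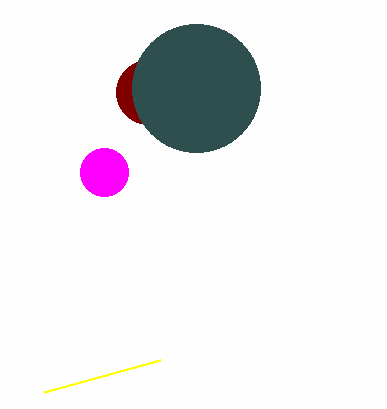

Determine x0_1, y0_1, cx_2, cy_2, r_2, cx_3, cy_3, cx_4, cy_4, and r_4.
x0_1 = 160, y0_1 = 360, cx_2 = 148, cy_2 = 92, r_2 = 32, cx_3 = 196, cy_3 = 88, cx_4 = 104, cy_4 = 172, r_4 = 24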